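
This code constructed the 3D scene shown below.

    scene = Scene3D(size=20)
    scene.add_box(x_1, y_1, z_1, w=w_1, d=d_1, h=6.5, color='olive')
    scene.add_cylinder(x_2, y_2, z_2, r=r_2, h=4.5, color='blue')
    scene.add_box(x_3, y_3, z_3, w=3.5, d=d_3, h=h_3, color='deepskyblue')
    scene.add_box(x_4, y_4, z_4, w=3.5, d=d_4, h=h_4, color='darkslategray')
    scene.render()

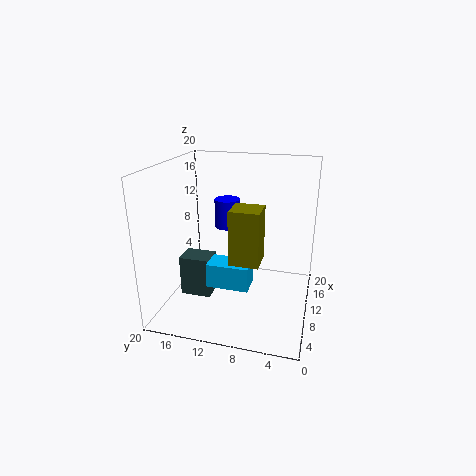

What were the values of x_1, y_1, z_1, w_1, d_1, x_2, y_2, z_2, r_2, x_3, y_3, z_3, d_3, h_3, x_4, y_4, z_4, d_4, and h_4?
x_1 = 2; y_1 = 5.5; z_1 = 10; w_1 = 3.5; d_1 = 3.5; x_2 = 16.5; y_2 = 13.5; z_2 = 9; r_2 = 2; x_3 = 7.5; y_3 = 8; z_3 = 3; d_3 = 6; h_3 = 3.5; x_4 = 8.5; y_4 = 14; z_4 = 0.5; d_4 = 4.5; h_4 = 6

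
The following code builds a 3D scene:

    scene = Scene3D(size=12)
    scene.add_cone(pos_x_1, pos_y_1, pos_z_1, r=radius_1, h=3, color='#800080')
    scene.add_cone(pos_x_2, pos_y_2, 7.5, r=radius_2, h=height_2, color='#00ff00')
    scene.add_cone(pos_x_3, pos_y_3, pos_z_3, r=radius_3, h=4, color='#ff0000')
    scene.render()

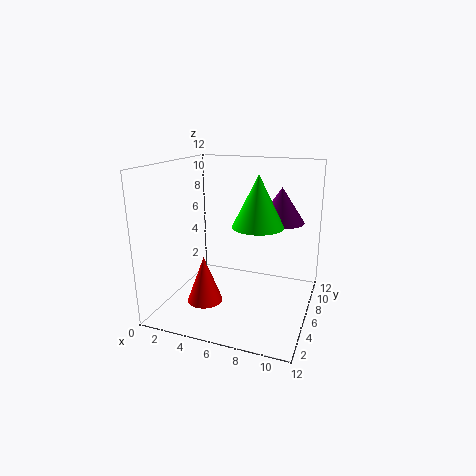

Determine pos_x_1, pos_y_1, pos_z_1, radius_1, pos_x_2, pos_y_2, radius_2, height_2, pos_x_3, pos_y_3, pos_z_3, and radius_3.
pos_x_1 = 9
pos_y_1 = 8.5
pos_z_1 = 7
radius_1 = 2
pos_x_2 = 8
pos_y_2 = 5
radius_2 = 2
height_2 = 4
pos_x_3 = 3.5
pos_y_3 = 4.5
pos_z_3 = 0.5
radius_3 = 1.5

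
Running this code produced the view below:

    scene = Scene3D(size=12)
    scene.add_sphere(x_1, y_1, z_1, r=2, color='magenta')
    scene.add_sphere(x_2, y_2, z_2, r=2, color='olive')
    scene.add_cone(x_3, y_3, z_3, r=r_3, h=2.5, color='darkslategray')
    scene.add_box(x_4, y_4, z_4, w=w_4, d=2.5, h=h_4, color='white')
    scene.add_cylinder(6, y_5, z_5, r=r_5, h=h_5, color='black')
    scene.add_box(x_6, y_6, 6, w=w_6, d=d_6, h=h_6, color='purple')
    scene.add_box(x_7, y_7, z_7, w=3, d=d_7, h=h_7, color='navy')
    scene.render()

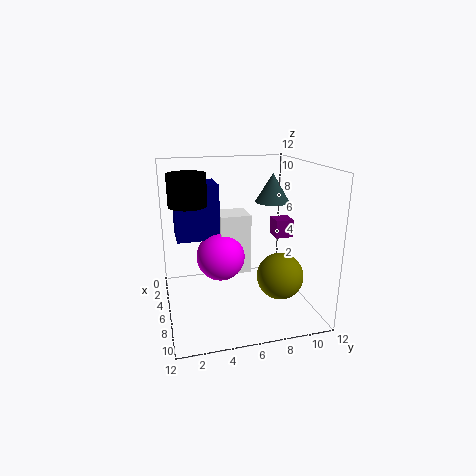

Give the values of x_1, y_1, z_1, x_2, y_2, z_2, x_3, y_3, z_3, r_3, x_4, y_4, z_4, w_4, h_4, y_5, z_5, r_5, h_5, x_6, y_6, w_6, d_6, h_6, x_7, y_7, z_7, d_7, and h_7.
x_1 = 6
y_1 = 4.5
z_1 = 4.5
x_2 = 7
y_2 = 9.5
z_2 = 2.5
x_3 = 4.5
y_3 = 9.5
z_3 = 8.5
r_3 = 1.5
x_4 = 4
y_4 = 4.5
z_4 = 3
w_4 = 2.5
h_4 = 5
y_5 = 2
z_5 = 9
r_5 = 1.5
h_5 = 2.5
x_6 = 5.5
y_6 = 9
w_6 = 1.5
d_6 = 1.5
h_6 = 1.5
x_7 = 3
y_7 = 1
z_7 = 6
d_7 = 3.5
h_7 = 4.5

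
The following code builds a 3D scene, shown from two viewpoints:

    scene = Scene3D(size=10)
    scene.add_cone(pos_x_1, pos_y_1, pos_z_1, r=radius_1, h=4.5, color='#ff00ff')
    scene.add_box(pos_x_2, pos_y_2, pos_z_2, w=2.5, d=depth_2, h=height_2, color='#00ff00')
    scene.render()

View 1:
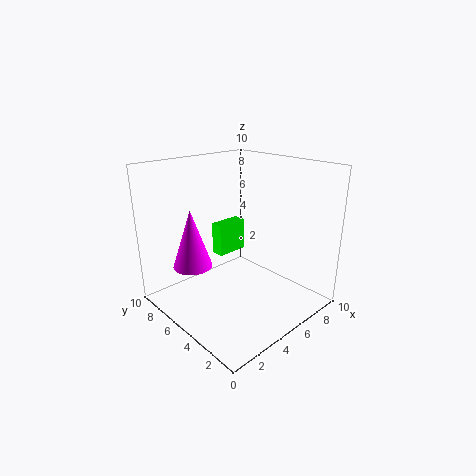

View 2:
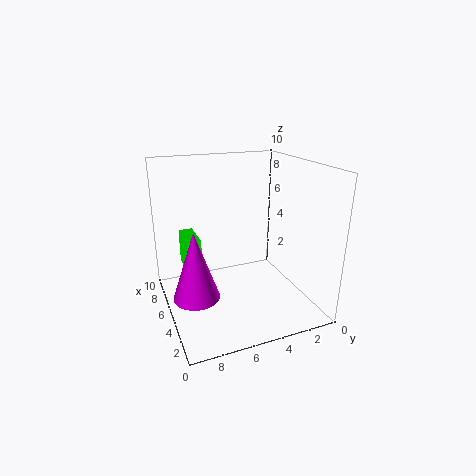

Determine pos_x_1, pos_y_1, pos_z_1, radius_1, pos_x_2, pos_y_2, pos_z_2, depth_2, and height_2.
pos_x_1 = 3.5
pos_y_1 = 8.5
pos_z_1 = 2
radius_1 = 1.5
pos_x_2 = 5.5
pos_y_2 = 7.5
pos_z_2 = 2.5
depth_2 = 1
height_2 = 2.5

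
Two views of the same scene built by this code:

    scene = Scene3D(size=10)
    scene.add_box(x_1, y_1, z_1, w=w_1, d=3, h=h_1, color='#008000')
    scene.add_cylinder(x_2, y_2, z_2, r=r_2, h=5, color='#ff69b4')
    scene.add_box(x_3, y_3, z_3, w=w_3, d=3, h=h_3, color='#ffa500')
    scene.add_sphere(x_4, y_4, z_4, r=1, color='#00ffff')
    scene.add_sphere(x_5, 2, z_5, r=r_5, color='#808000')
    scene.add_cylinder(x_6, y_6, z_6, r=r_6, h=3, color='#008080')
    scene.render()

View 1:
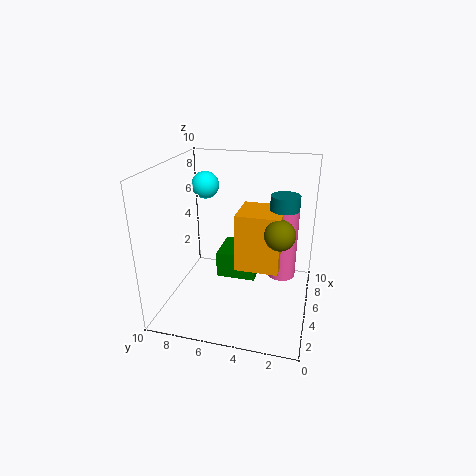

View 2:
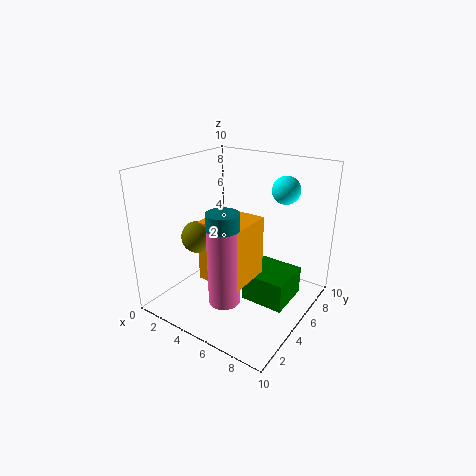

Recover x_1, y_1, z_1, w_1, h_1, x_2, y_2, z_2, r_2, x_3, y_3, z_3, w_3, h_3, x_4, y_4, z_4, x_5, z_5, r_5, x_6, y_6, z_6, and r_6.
x_1 = 6; y_1 = 4; z_1 = 1; w_1 = 3; h_1 = 2; x_2 = 6; y_2 = 2; z_2 = 2; r_2 = 1; x_3 = 4; y_3 = 2; z_3 = 3; w_3 = 3; h_3 = 4; x_4 = 7; y_4 = 8; z_4 = 8; x_5 = 4; z_5 = 6; r_5 = 1; x_6 = 6; y_6 = 2; z_6 = 5; r_6 = 1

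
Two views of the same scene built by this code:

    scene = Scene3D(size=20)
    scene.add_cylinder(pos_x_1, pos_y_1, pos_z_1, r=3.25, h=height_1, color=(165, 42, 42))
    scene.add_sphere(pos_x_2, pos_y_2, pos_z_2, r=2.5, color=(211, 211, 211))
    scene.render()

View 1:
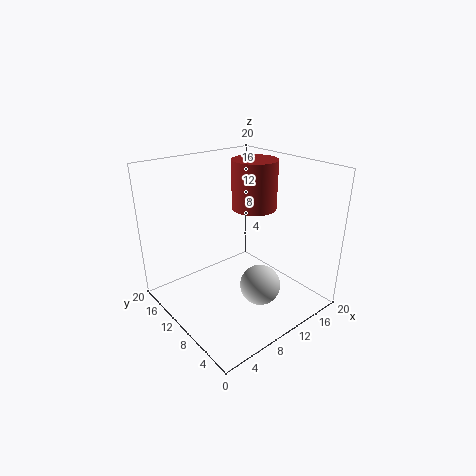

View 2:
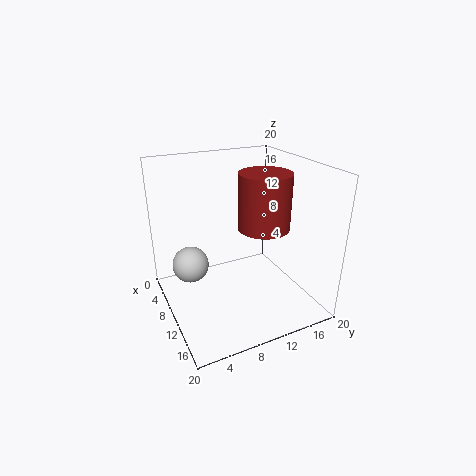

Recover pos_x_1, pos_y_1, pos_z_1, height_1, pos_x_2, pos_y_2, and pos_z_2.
pos_x_1 = 14.25; pos_y_1 = 11.5; pos_z_1 = 13; height_1 = 7; pos_x_2 = 8.25; pos_y_2 = 3.5; pos_z_2 = 6.5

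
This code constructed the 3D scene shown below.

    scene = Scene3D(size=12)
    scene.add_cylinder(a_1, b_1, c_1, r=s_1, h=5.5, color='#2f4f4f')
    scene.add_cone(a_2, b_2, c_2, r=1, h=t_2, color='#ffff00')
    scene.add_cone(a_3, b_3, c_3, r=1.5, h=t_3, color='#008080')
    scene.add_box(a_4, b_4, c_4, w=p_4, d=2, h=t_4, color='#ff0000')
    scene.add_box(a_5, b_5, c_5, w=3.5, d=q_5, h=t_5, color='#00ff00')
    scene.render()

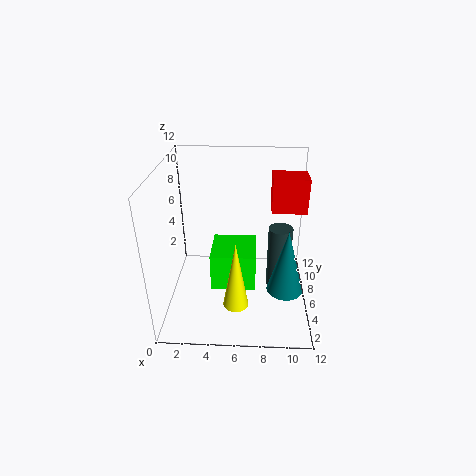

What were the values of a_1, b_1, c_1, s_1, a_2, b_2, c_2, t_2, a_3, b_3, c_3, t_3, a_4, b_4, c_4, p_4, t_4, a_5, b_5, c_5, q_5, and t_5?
a_1 = 9.5
b_1 = 6
c_1 = 1.5
s_1 = 1
a_2 = 6
b_2 = 2.5
c_2 = 2
t_2 = 5.5
a_3 = 10
b_3 = 4.5
c_3 = 2
t_3 = 5.5
a_4 = 8.5
b_4 = 3.5
c_4 = 9.5
p_4 = 2.5
t_4 = 2.5
a_5 = 4
b_5 = 3
c_5 = 3
q_5 = 3.5
t_5 = 3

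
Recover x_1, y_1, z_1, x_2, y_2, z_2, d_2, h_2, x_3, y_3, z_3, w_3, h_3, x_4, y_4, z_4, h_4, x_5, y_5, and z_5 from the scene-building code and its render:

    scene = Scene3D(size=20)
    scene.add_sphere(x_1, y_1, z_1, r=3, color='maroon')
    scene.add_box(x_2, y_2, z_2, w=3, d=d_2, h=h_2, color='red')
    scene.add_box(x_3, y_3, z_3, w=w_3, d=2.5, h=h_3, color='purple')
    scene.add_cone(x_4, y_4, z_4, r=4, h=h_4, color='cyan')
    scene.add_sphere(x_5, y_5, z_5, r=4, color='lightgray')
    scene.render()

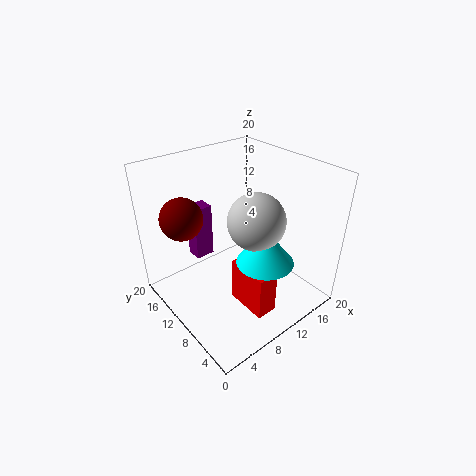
x_1 = 4.5; y_1 = 15.5; z_1 = 12.5; x_2 = 8.5; y_2 = 3.5; z_2 = 0.5; d_2 = 6; h_2 = 6.5; x_3 = 7.5; y_3 = 17; z_3 = 3.5; w_3 = 3; h_3 = 8.5; x_4 = 12; y_4 = 6.5; z_4 = 7; h_4 = 5; x_5 = 12; y_5 = 8.5; z_5 = 12.5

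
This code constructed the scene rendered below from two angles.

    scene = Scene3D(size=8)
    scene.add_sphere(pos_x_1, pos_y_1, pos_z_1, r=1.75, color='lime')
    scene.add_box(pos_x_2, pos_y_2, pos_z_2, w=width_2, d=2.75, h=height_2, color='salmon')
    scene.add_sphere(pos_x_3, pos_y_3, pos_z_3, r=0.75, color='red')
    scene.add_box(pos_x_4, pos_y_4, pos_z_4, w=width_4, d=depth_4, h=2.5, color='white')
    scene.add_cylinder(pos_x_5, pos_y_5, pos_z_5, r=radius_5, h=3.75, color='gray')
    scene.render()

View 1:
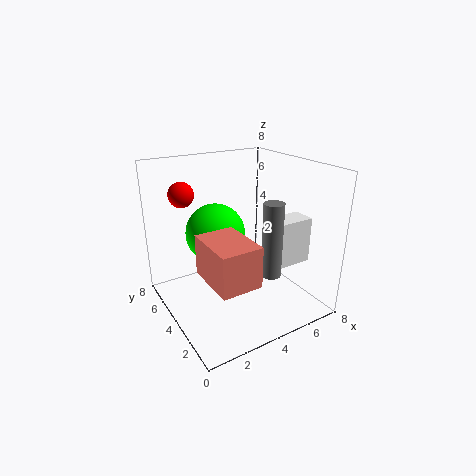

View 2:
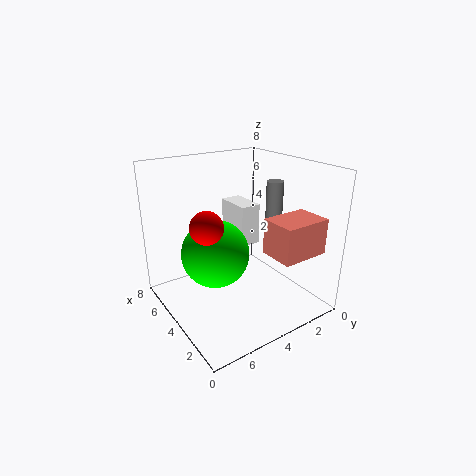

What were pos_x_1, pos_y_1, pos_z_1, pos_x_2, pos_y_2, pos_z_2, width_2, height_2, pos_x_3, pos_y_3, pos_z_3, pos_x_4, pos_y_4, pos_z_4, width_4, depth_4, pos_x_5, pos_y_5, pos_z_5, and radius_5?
pos_x_1 = 3.5
pos_y_1 = 5.75
pos_z_1 = 3.75
pos_x_2 = 1
pos_y_2 = 0.25
pos_z_2 = 3.25
width_2 = 2
height_2 = 2
pos_x_3 = 2
pos_y_3 = 7
pos_z_3 = 6
pos_x_4 = 5
pos_y_4 = 1.75
pos_z_4 = 2.75
width_4 = 2.25
depth_4 = 1.25
pos_x_5 = 4.25
pos_y_5 = 1.25
pos_z_5 = 3
radius_5 = 0.5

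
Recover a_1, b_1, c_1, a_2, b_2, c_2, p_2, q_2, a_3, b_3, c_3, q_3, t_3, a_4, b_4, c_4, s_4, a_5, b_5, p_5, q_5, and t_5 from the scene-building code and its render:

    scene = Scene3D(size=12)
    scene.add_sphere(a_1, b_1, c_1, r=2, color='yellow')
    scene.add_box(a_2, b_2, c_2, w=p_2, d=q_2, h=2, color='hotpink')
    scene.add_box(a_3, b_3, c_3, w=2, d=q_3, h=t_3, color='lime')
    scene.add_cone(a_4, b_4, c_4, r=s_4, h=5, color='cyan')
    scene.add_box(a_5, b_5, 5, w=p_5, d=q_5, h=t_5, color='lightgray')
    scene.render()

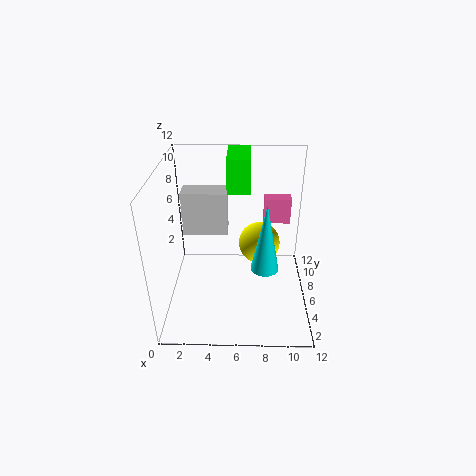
a_1 = 8
b_1 = 10
c_1 = 3
a_2 = 8
b_2 = 5
c_2 = 8
p_2 = 2
q_2 = 1
a_3 = 5
b_3 = 8
c_3 = 9
q_3 = 4
t_3 = 3
a_4 = 8
b_4 = 2
c_4 = 6
s_4 = 1
a_5 = 1
b_5 = 8
p_5 = 4
q_5 = 2
t_5 = 4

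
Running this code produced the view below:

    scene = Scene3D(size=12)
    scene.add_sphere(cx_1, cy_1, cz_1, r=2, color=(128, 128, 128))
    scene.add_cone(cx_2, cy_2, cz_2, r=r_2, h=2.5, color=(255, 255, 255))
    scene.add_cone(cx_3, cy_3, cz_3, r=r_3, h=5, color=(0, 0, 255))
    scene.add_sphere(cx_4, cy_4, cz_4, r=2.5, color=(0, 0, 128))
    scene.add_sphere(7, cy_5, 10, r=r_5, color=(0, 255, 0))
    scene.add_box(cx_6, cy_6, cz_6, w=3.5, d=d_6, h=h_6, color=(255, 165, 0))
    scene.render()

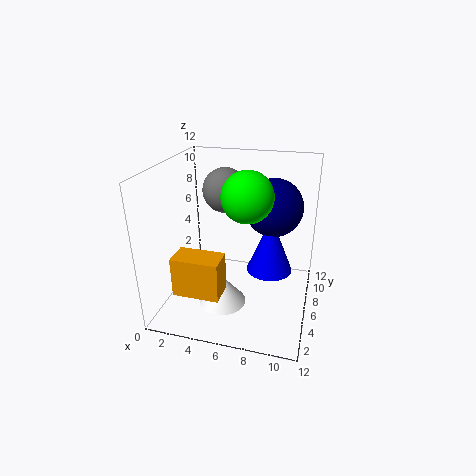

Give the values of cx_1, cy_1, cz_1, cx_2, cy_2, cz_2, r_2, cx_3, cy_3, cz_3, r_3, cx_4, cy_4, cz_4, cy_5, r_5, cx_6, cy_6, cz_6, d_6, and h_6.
cx_1 = 4, cy_1 = 9, cz_1 = 9, cx_2 = 5, cy_2 = 4.5, cz_2 = 0.5, r_2 = 2, cx_3 = 8.5, cy_3 = 7.5, cz_3 = 2.5, r_3 = 2, cx_4 = 8.5, cy_4 = 8.5, cz_4 = 8, cy_5 = 5, r_5 = 2, cx_6 = 2.5, cy_6 = 0.5, cz_6 = 3.5, d_6 = 2, h_6 = 3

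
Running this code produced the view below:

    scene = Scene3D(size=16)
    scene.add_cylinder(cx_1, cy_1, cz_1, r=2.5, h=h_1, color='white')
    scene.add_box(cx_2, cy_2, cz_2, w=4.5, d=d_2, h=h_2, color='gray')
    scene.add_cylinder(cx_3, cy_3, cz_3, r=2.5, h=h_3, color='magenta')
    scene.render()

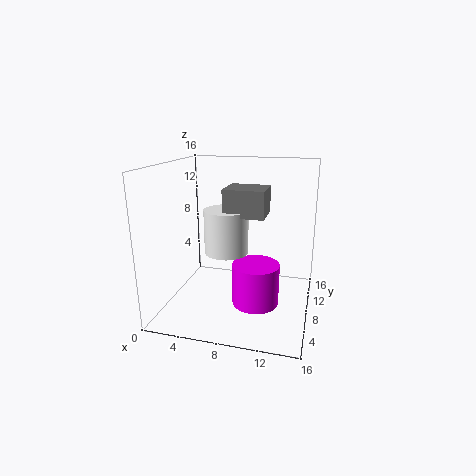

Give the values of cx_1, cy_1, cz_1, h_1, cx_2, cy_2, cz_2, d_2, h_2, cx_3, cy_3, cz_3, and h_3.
cx_1 = 6.5, cy_1 = 8.5, cz_1 = 6, h_1 = 5, cx_2 = 6.5, cy_2 = 7, cz_2 = 10.5, d_2 = 4, h_2 = 3, cx_3 = 10.5, cy_3 = 6, cz_3 = 1.5, h_3 = 4.5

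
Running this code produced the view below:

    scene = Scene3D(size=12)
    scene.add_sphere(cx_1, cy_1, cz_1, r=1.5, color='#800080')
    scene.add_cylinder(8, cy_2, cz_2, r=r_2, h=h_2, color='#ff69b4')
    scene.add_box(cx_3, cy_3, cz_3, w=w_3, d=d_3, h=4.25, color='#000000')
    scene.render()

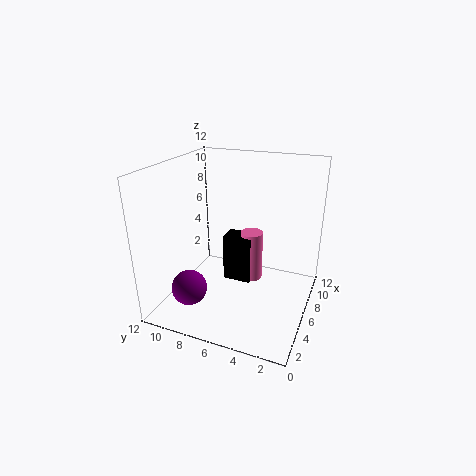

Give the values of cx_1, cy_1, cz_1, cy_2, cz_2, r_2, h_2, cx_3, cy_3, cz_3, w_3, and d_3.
cx_1 = 3.5; cy_1 = 9.5; cz_1 = 1.75; cy_2 = 5.5; cz_2 = 1.25; r_2 = 1; h_2 = 4.5; cx_3 = 6.75; cy_3 = 5.25; cz_3 = 1.25; w_3 = 1.75; d_3 = 2.5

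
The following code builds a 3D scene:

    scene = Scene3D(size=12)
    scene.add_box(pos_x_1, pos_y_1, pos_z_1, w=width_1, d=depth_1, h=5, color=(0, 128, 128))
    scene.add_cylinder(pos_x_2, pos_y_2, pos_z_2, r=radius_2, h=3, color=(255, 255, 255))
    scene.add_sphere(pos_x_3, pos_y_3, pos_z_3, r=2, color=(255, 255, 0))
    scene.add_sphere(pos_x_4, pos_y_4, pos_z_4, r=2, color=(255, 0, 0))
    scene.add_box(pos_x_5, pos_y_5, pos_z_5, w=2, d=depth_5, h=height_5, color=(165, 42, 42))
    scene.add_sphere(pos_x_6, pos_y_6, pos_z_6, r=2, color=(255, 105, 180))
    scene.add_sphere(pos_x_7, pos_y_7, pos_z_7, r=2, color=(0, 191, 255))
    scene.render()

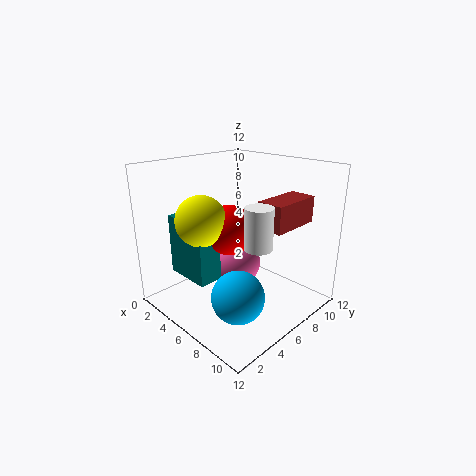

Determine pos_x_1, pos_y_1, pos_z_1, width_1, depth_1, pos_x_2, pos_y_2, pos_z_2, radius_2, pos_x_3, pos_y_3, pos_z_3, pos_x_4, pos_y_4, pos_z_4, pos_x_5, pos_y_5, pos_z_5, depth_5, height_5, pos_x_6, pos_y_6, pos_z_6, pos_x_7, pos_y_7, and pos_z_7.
pos_x_1 = 2
pos_y_1 = 2
pos_z_1 = 3
width_1 = 4
depth_1 = 2
pos_x_2 = 10
pos_y_2 = 4
pos_z_2 = 7
radius_2 = 1
pos_x_3 = 5
pos_y_3 = 3
pos_z_3 = 8
pos_x_4 = 6
pos_y_4 = 5
pos_z_4 = 7
pos_x_5 = 9
pos_y_5 = 5
pos_z_5 = 8
depth_5 = 4
height_5 = 2
pos_x_6 = 5
pos_y_6 = 7
pos_z_6 = 3
pos_x_7 = 9
pos_y_7 = 3
pos_z_7 = 3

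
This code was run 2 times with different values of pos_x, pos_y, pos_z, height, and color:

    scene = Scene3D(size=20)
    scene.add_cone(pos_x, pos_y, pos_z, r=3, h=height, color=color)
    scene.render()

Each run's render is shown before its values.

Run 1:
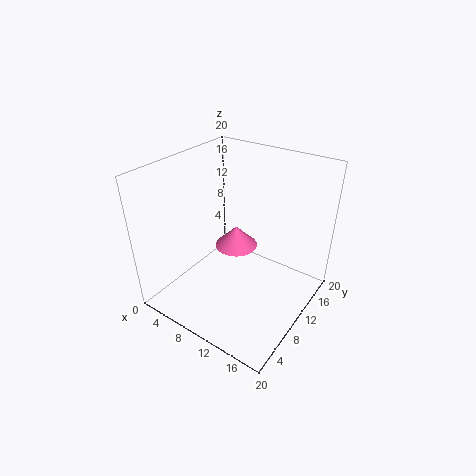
pos_x = 9, pos_y = 11, pos_z = 8, height = 3, color = 'hotpink'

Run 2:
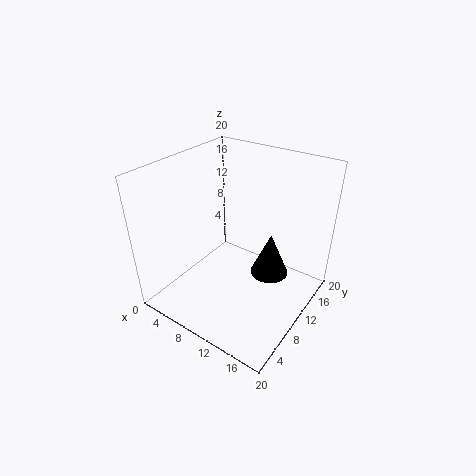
pos_x = 12, pos_y = 16, pos_z = 1, height = 7, color = 'black'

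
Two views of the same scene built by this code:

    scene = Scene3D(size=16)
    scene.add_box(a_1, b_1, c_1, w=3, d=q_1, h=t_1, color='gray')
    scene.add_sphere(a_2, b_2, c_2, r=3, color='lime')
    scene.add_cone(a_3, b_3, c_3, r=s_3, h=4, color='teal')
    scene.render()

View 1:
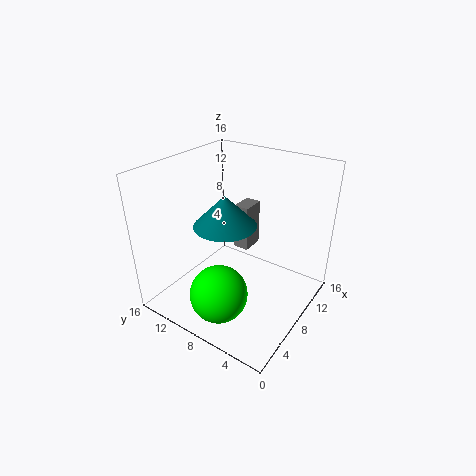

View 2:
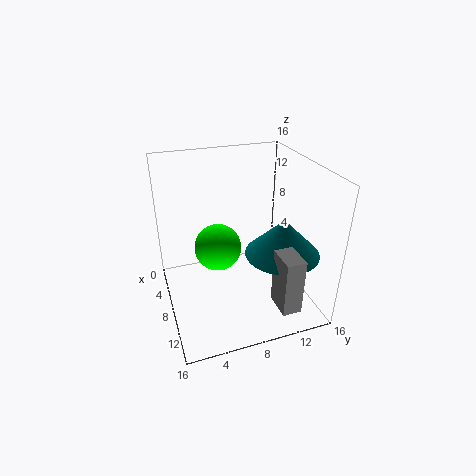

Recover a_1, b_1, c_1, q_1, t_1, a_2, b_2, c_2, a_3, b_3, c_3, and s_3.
a_1 = 13, b_1 = 10, c_1 = 3, q_1 = 2, t_1 = 6, a_2 = 3, b_2 = 7, c_2 = 4, a_3 = 11, b_3 = 12, c_3 = 7, s_3 = 4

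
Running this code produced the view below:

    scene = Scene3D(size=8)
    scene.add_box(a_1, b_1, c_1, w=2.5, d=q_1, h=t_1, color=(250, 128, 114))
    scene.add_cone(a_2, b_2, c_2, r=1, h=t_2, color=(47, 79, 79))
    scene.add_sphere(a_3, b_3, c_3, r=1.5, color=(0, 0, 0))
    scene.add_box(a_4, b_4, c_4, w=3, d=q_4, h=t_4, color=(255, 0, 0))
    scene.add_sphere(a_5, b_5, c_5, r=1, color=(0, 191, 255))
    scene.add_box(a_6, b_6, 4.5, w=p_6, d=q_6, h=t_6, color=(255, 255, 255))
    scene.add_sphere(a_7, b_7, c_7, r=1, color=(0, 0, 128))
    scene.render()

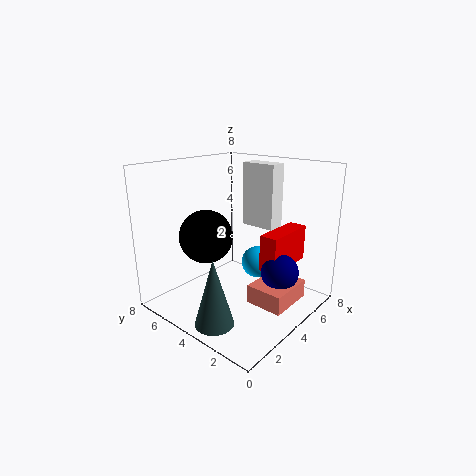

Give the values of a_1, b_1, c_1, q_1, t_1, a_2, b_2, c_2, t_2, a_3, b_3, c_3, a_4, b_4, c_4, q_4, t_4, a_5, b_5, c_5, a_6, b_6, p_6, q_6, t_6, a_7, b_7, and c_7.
a_1 = 3
b_1 = 0.5
c_1 = 1
q_1 = 2
t_1 = 1
a_2 = 1
b_2 = 3
c_2 = 0.5
t_2 = 3.5
a_3 = 3
b_3 = 5.5
c_3 = 4
a_4 = 4
b_4 = 1.5
c_4 = 2.5
q_4 = 1
t_4 = 2
a_5 = 6.5
b_5 = 4.5
c_5 = 1.5
a_6 = 5
b_6 = 2.5
p_6 = 1
q_6 = 2
t_6 = 3.5
a_7 = 4.5
b_7 = 1.5
c_7 = 2.5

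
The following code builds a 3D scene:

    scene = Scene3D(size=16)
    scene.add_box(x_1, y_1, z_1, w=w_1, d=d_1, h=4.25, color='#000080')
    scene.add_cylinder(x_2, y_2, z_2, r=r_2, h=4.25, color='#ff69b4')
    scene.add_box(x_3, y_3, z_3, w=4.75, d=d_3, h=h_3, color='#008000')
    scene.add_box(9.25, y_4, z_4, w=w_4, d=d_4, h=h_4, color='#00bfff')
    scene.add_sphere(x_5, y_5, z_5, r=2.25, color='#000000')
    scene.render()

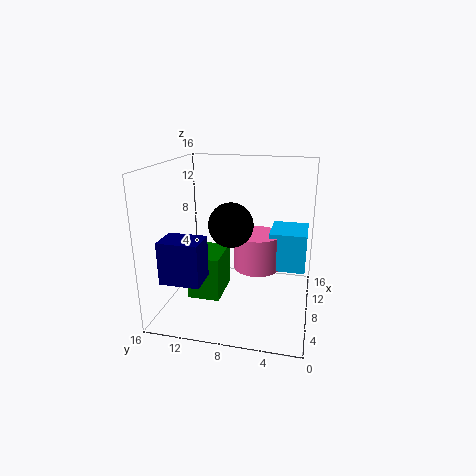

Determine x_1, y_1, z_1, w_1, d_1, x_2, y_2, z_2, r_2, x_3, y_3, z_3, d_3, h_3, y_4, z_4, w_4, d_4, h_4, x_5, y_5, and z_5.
x_1 = 0.5
y_1 = 10
z_1 = 5.5
w_1 = 3
d_1 = 4
x_2 = 10.5
y_2 = 6.25
z_2 = 3.5
r_2 = 2.75
x_3 = 4.25
y_3 = 9.25
z_3 = 2
d_3 = 3.5
h_3 = 4.75
y_4 = 0.5
z_4 = 3.75
w_4 = 5
d_4 = 4.25
h_4 = 4.5
x_5 = 5
y_5 = 8
z_5 = 10.5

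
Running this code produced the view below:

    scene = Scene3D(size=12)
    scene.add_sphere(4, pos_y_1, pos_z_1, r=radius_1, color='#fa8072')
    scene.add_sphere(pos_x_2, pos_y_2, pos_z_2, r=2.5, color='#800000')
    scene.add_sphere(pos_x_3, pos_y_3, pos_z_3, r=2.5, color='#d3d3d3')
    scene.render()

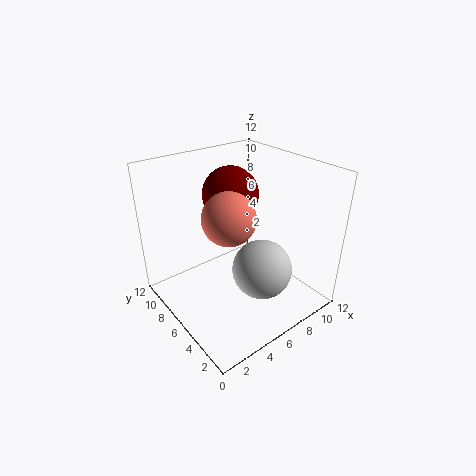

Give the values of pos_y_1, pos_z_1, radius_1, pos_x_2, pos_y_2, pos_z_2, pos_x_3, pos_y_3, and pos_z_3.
pos_y_1 = 4.5
pos_z_1 = 9
radius_1 = 2
pos_x_2 = 7.5
pos_y_2 = 9
pos_z_2 = 8.5
pos_x_3 = 7
pos_y_3 = 4
pos_z_3 = 3.5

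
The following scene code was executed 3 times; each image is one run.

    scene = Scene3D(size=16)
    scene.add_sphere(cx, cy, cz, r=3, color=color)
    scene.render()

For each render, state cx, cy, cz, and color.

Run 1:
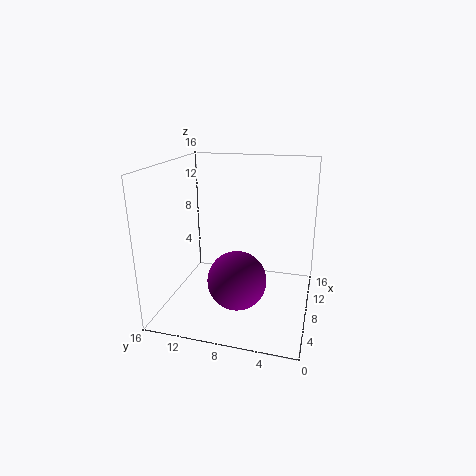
cx = 4
cy = 7
cz = 5
color = 'purple'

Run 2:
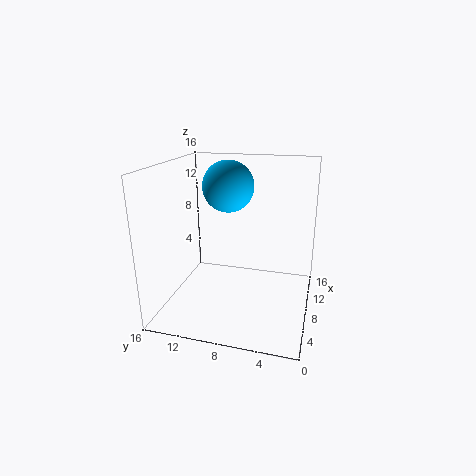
cx = 11
cy = 10
cz = 13
color = 'deepskyblue'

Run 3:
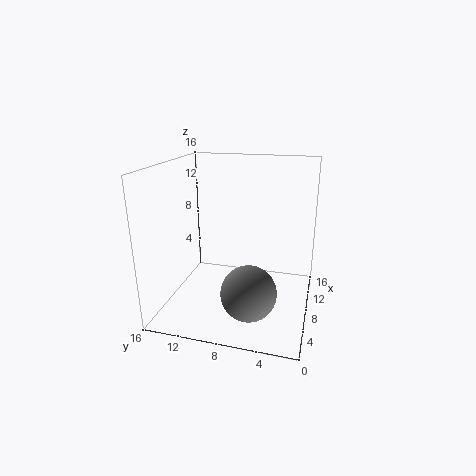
cx = 5
cy = 6
cz = 3
color = 'gray'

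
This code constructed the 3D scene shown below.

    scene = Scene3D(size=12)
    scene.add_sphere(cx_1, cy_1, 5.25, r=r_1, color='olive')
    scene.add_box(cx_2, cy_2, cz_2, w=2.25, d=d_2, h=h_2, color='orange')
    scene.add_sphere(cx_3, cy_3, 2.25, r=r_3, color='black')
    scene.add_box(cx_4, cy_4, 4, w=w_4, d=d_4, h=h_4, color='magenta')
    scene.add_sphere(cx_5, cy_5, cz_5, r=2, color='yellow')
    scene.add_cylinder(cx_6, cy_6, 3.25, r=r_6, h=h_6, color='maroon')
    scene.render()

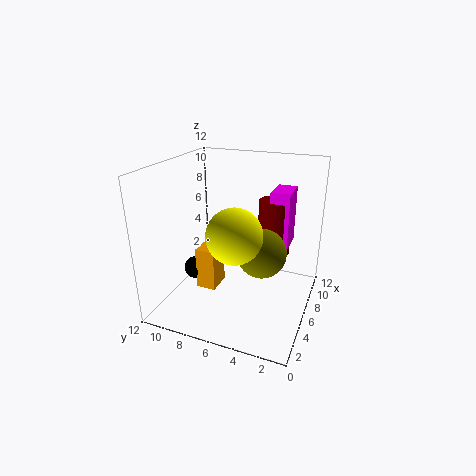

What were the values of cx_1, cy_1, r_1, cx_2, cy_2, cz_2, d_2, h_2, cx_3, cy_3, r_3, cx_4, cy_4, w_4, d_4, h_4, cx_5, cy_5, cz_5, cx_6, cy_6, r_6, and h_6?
cx_1 = 5.5
cy_1 = 3.75
r_1 = 2
cx_2 = 5.25
cy_2 = 8
cz_2 = 0.75
d_2 = 1.75
h_2 = 3.75
cx_3 = 6
cy_3 = 10.25
r_3 = 1
cx_4 = 9
cy_4 = 2.5
w_4 = 2.75
d_4 = 1.75
h_4 = 5.25
cx_5 = 2.25
cy_5 = 4.75
cz_5 = 8
cx_6 = 10
cy_6 = 4
r_6 = 1.5
h_6 = 5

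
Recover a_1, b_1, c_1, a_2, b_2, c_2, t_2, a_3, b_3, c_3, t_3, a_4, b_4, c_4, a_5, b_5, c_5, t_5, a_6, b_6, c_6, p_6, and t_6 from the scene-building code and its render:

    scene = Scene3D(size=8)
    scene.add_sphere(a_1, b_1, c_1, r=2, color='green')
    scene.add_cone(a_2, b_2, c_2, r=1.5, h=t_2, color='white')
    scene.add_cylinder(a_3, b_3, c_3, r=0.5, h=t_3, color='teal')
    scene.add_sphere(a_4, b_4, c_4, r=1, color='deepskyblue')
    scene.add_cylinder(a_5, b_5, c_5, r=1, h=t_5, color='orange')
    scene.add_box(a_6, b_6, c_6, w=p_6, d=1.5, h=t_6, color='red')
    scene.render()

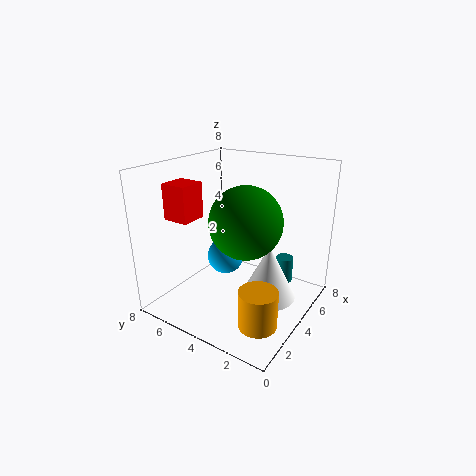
a_1 = 4, b_1 = 3.5, c_1 = 5, a_2 = 4, b_2 = 2, c_2 = 1, t_2 = 3, a_3 = 6, b_3 = 2, c_3 = 1, t_3 = 1.5, a_4 = 3.5, b_4 = 4.5, c_4 = 3, a_5 = 2, b_5 = 1.5, c_5 = 0.5, t_5 = 2, a_6 = 2, b_6 = 6, c_6 = 5, p_6 = 1.5, t_6 = 2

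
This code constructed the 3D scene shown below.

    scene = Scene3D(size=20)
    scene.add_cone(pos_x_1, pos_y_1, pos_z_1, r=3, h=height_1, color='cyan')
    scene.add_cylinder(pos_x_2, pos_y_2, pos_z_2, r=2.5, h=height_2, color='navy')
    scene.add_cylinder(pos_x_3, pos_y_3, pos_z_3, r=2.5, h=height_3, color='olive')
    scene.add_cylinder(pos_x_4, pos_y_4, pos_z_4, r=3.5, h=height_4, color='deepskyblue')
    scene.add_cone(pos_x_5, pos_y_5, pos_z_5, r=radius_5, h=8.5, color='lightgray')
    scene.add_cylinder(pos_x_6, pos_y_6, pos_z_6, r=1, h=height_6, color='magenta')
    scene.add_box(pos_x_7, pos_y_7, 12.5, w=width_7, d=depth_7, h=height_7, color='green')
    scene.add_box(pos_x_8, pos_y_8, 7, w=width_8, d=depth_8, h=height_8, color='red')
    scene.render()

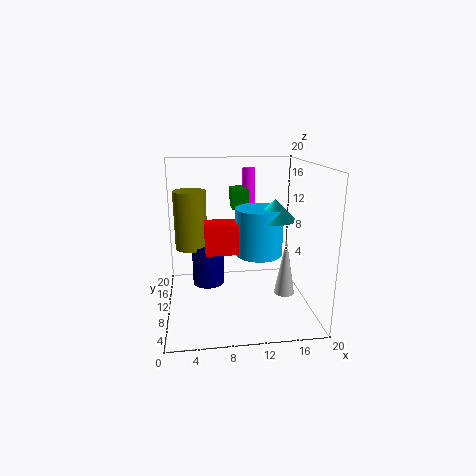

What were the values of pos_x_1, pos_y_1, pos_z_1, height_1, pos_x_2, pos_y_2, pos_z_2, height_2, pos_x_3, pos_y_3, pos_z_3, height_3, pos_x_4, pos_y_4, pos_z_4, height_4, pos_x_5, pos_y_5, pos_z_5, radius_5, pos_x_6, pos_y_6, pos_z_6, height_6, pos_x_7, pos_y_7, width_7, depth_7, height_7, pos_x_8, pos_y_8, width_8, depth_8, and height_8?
pos_x_1 = 15.5, pos_y_1 = 11.5, pos_z_1 = 12, height_1 = 3, pos_x_2 = 6, pos_y_2 = 16, pos_z_2 = 0.5, height_2 = 6.5, pos_x_3 = 3.5, pos_y_3 = 16.5, pos_z_3 = 6.5, height_3 = 9, pos_x_4 = 13.5, pos_y_4 = 12.5, pos_z_4 = 6.5, height_4 = 7, pos_x_5 = 17, pos_y_5 = 10, pos_z_5 = 1, radius_5 = 1.5, pos_x_6 = 13, pos_y_6 = 19, pos_z_6 = 12, height_6 = 6.5, pos_x_7 = 10, pos_y_7 = 16, width_7 = 2.5, depth_7 = 4, height_7 = 3, pos_x_8 = 5.5, pos_y_8 = 11, width_8 = 5, depth_8 = 3.5, height_8 = 4.5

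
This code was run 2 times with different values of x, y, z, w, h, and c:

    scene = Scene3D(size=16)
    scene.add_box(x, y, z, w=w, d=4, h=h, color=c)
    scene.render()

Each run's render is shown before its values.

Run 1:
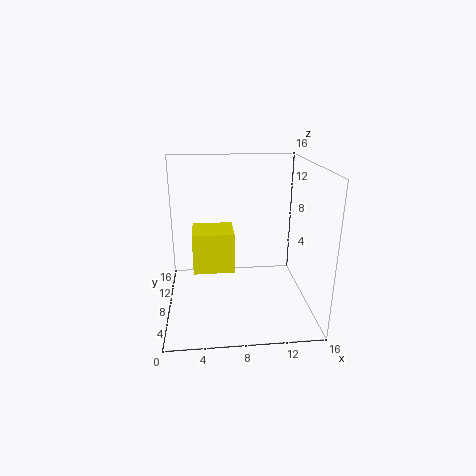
x = 3
y = 6.5
z = 4.5
w = 4.5
h = 4.5
c = 'yellow'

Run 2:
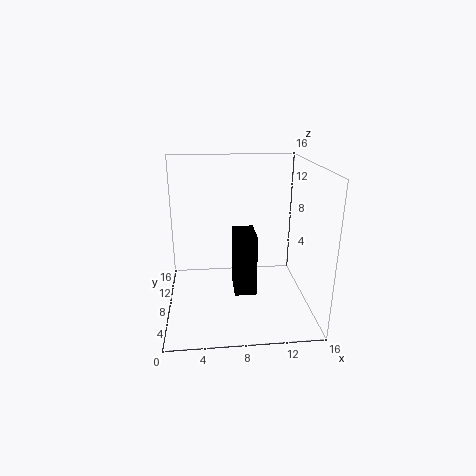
x = 7.5
y = 6.5
z = 1.5
w = 2.5
h = 7
c = 'black'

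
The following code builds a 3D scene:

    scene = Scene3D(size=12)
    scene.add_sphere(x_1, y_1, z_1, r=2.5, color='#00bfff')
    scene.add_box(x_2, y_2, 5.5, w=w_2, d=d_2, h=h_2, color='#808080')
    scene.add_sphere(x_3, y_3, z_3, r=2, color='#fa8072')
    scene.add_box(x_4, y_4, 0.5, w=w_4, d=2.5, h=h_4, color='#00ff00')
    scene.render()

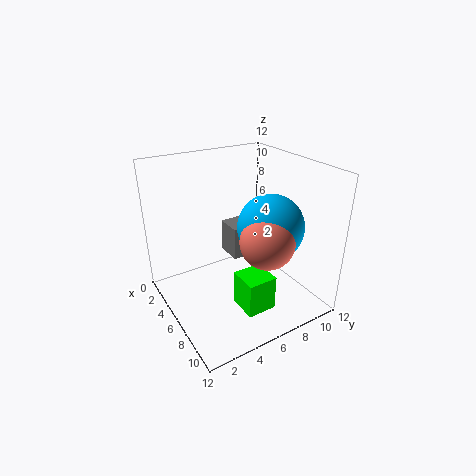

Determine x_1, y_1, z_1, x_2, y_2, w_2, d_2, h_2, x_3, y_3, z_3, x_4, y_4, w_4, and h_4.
x_1 = 9, y_1 = 7, z_1 = 8, x_2 = 6, y_2 = 4.5, w_2 = 2, d_2 = 3, h_2 = 2.5, x_3 = 10, y_3 = 6, z_3 = 7.5, x_4 = 7, y_4 = 5, w_4 = 2.5, h_4 = 3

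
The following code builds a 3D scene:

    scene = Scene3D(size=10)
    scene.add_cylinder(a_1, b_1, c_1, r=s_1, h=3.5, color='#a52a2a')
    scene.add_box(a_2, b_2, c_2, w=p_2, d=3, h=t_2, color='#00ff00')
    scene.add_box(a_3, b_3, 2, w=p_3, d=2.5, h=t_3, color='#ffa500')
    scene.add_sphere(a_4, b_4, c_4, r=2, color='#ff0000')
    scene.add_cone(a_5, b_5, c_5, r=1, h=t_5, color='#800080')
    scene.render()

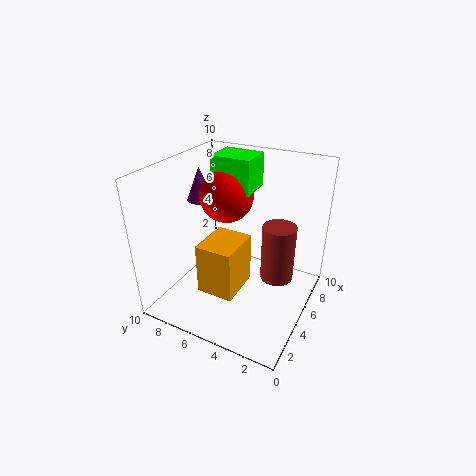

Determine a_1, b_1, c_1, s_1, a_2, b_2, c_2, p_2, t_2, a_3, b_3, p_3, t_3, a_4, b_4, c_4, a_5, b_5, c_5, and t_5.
a_1 = 3.5; b_1 = 1.5; c_1 = 4; s_1 = 1; a_2 = 6.5; b_2 = 5; c_2 = 7.5; p_2 = 2.5; t_2 = 2.5; a_3 = 2; b_3 = 4; p_3 = 3; t_3 = 3.5; a_4 = 7; b_4 = 7; c_4 = 7; a_5 = 6.5; b_5 = 9; c_5 = 6.5; t_5 = 2.5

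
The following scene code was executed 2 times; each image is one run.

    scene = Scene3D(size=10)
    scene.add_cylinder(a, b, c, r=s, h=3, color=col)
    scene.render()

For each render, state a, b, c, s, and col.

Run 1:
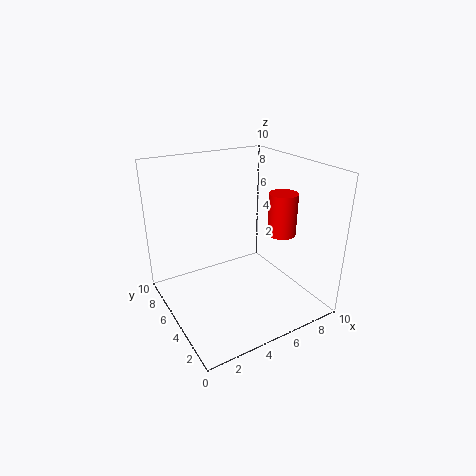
a = 8
b = 4
c = 5
s = 1
col = 'red'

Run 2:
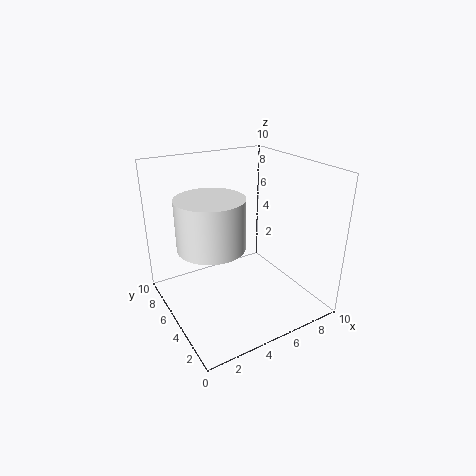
a = 2
b = 3
c = 6
s = 2
col = 'white'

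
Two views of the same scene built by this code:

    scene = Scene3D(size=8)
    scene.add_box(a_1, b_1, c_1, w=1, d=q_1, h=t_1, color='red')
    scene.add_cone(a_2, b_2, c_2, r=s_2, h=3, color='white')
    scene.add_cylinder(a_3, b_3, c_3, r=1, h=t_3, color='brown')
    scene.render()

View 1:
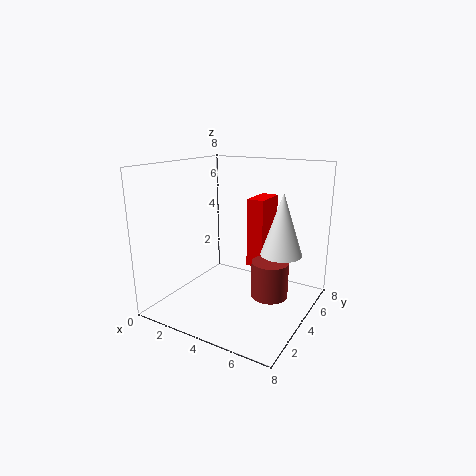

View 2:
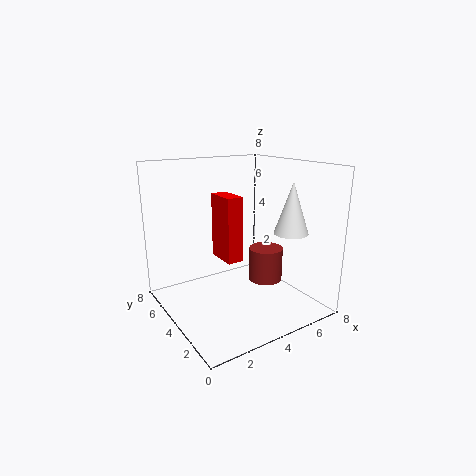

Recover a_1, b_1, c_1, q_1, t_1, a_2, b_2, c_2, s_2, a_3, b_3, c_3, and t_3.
a_1 = 4; b_1 = 5; c_1 = 2; q_1 = 2; t_1 = 4; a_2 = 7; b_2 = 3; c_2 = 4; s_2 = 1; a_3 = 6; b_3 = 4; c_3 = 1; t_3 = 2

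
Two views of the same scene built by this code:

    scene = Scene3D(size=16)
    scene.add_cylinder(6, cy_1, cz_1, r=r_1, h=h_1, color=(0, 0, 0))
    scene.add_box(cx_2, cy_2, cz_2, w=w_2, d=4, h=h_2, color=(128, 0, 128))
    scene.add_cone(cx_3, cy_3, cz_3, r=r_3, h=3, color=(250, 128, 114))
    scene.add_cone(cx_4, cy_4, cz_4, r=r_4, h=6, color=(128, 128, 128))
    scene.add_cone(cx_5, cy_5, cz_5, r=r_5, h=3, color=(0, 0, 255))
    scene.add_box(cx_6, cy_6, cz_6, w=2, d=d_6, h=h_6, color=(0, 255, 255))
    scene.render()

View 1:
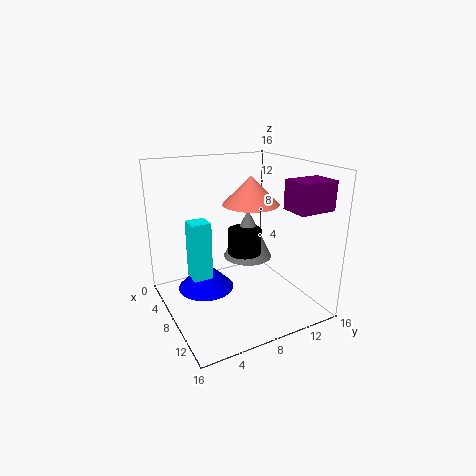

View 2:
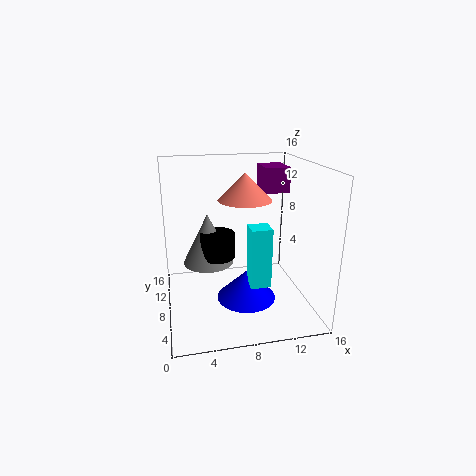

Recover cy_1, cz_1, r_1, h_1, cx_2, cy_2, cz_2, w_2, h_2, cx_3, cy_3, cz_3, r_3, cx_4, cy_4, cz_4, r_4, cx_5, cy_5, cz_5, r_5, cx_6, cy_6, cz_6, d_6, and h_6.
cy_1 = 10
cz_1 = 5
r_1 = 2
h_1 = 3
cx_2 = 12
cy_2 = 11
cz_2 = 12
w_2 = 3
h_2 = 3
cx_3 = 9
cy_3 = 9
cz_3 = 12
r_3 = 3
cx_4 = 5
cy_4 = 11
cz_4 = 4
r_4 = 3
cx_5 = 8
cy_5 = 4
cz_5 = 3
r_5 = 3
cx_6 = 8
cy_6 = 2
cz_6 = 5
d_6 = 2
h_6 = 6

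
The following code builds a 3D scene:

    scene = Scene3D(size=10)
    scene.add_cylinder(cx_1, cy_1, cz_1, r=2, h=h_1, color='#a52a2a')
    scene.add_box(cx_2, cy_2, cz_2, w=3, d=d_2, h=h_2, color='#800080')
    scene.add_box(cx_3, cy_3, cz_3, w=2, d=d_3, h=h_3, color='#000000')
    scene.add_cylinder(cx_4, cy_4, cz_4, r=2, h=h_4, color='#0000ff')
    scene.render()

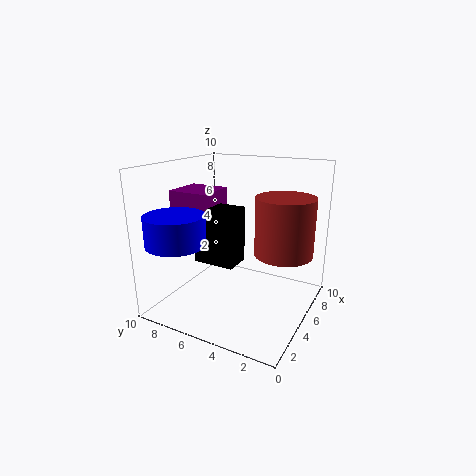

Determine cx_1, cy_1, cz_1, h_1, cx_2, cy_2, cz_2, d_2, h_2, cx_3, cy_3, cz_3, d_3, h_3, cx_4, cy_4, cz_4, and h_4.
cx_1 = 6
cy_1 = 2
cz_1 = 4
h_1 = 4
cx_2 = 4
cy_2 = 7
cz_2 = 4
d_2 = 3
h_2 = 4
cx_3 = 4
cy_3 = 5
cz_3 = 3
d_3 = 3
h_3 = 4
cx_4 = 2
cy_4 = 8
cz_4 = 5
h_4 = 2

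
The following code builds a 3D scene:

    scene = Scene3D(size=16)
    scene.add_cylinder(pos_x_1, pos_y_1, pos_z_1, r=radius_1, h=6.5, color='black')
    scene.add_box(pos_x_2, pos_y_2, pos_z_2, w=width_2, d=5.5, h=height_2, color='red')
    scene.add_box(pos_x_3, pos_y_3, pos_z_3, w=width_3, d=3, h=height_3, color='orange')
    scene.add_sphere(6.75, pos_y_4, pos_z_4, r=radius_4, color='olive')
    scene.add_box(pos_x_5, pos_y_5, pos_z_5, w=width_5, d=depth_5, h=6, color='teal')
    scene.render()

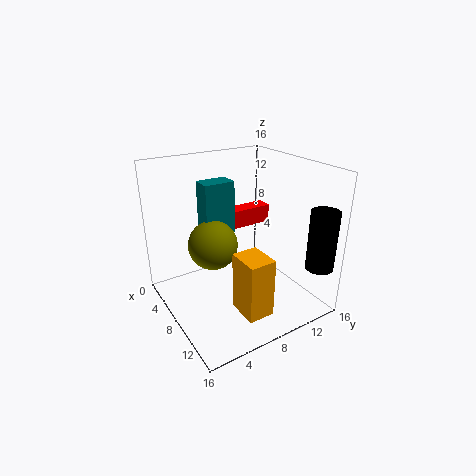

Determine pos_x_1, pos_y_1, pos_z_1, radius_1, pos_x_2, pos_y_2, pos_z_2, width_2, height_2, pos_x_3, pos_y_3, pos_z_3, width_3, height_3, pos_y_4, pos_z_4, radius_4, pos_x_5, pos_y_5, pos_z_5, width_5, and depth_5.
pos_x_1 = 14.5
pos_y_1 = 14.25
pos_z_1 = 5.5
radius_1 = 1.5
pos_x_2 = 2
pos_y_2 = 9.75
pos_z_2 = 7
width_2 = 2
height_2 = 2.25
pos_x_3 = 9.25
pos_y_3 = 6.5
pos_z_3 = 0.25
width_3 = 3.75
height_3 = 6.75
pos_y_4 = 5.5
pos_z_4 = 7.25
radius_4 = 2.75
pos_x_5 = 4.25
pos_y_5 = 5
pos_z_5 = 8
width_5 = 2.25
depth_5 = 3.5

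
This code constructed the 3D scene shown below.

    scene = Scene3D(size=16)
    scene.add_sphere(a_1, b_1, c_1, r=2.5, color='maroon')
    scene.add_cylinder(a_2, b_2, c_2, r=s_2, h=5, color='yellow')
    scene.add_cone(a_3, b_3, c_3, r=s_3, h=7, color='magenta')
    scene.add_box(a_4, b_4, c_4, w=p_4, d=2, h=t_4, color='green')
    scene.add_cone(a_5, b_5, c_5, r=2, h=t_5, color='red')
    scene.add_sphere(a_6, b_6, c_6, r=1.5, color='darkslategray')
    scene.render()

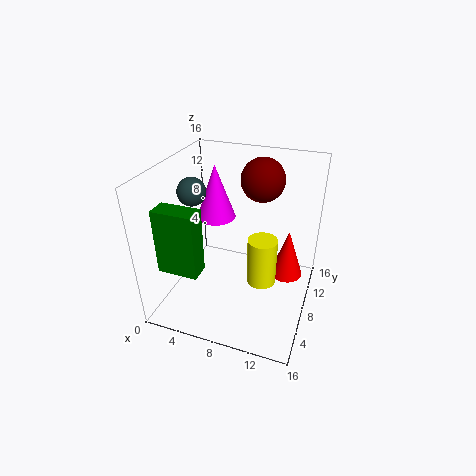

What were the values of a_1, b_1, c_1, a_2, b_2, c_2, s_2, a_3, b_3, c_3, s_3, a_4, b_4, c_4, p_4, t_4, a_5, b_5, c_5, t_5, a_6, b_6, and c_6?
a_1 = 9.5; b_1 = 12; c_1 = 13.5; a_2 = 11.5; b_2 = 5.5; c_2 = 5; s_2 = 1.5; a_3 = 3; b_3 = 13.5; c_3 = 7; s_3 = 2.5; a_4 = 2.5; b_4 = 0.5; c_4 = 7.5; p_4 = 4; t_4 = 6.5; a_5 = 13; b_5 = 12; c_5 = 1.5; t_5 = 6; a_6 = 3.5; b_6 = 6.5; c_6 = 13.5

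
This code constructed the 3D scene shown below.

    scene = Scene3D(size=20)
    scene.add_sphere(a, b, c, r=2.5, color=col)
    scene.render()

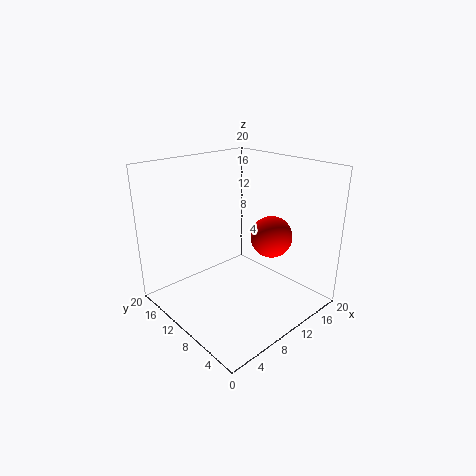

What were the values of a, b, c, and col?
a = 9.5; b = 3.5; c = 12.5; col = 'red'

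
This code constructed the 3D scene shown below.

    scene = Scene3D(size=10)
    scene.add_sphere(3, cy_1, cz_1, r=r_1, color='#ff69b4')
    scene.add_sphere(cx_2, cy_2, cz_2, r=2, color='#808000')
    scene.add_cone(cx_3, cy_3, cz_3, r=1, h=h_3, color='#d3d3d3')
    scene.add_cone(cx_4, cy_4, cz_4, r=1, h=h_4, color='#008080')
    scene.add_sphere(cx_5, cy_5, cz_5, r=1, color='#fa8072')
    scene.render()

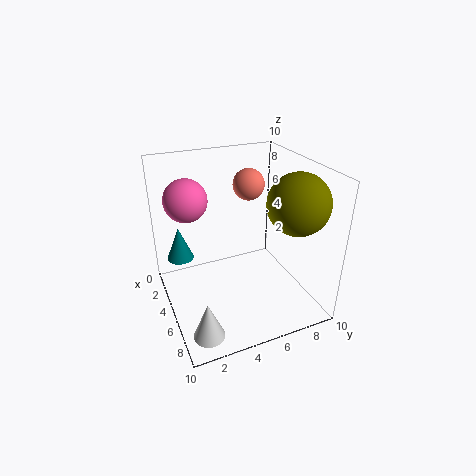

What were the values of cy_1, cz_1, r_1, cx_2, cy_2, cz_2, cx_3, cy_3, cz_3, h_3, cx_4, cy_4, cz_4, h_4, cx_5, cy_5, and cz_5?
cy_1 = 2
cz_1 = 7.5
r_1 = 1.5
cx_2 = 7.5
cy_2 = 8
cz_2 = 8
cx_3 = 8.5
cy_3 = 1.5
cz_3 = 0.5
h_3 = 2.5
cx_4 = 2
cy_4 = 1.5
cz_4 = 2.5
h_4 = 2.5
cx_5 = 5.5
cy_5 = 5.5
cz_5 = 9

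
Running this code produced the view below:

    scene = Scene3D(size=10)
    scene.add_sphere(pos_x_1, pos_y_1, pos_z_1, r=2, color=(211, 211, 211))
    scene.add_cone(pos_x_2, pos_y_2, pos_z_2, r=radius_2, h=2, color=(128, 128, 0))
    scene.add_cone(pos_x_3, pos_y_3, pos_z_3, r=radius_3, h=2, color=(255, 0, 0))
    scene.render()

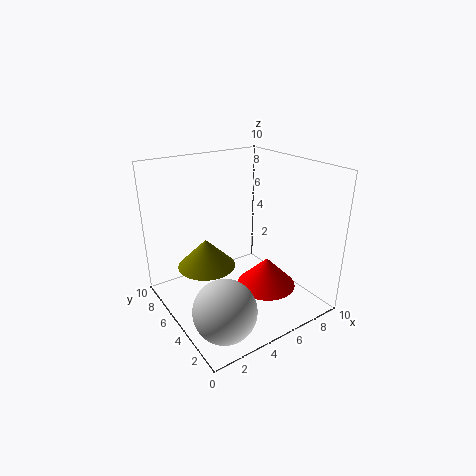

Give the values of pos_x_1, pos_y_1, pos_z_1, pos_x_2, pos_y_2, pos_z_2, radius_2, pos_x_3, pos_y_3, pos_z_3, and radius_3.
pos_x_1 = 2; pos_y_1 = 2; pos_z_1 = 2; pos_x_2 = 3; pos_y_2 = 6; pos_z_2 = 3; radius_2 = 2; pos_x_3 = 6; pos_y_3 = 3; pos_z_3 = 2; radius_3 = 2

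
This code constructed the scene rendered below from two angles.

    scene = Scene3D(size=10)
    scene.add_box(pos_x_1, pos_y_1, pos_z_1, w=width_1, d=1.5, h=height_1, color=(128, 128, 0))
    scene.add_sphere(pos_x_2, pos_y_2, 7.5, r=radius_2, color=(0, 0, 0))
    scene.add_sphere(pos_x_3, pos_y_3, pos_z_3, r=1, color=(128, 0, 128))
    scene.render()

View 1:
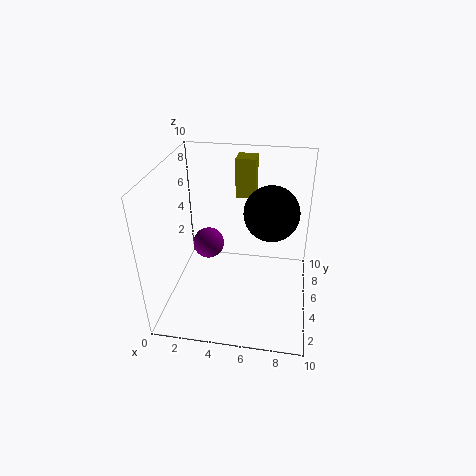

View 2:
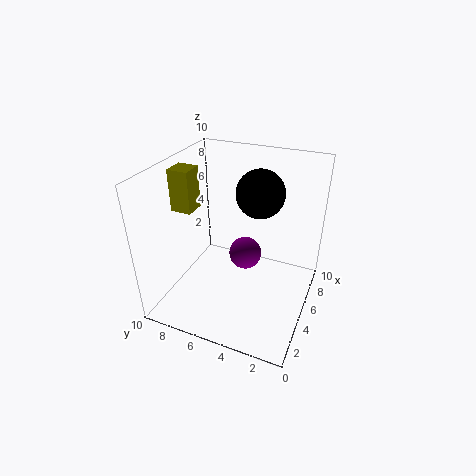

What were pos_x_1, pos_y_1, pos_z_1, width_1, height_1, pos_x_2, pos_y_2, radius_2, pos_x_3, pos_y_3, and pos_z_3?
pos_x_1 = 4.25; pos_y_1 = 8.25; pos_z_1 = 6.5; width_1 = 1.5; height_1 = 3; pos_x_2 = 7.25; pos_y_2 = 4.25; radius_2 = 1.75; pos_x_3 = 3.25; pos_y_3 = 3.75; pos_z_3 = 5.25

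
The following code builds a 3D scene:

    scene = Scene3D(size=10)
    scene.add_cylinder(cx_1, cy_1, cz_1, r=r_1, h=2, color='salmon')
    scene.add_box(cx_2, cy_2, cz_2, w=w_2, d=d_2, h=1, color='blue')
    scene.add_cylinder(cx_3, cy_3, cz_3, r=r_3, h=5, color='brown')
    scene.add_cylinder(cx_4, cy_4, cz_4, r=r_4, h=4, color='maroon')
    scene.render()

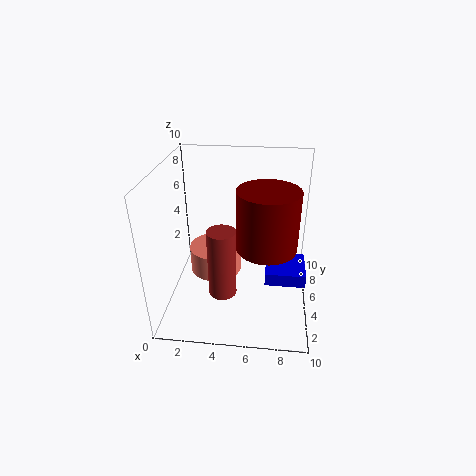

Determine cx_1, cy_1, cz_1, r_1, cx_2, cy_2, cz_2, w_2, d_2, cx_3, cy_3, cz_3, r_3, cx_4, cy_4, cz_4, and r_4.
cx_1 = 3, cy_1 = 7, cz_1 = 1, r_1 = 2, cx_2 = 7, cy_2 = 5, cz_2 = 1, w_2 = 3, d_2 = 3, cx_3 = 4, cy_3 = 4, cz_3 = 1, r_3 = 1, cx_4 = 7, cy_4 = 4, cz_4 = 5, r_4 = 2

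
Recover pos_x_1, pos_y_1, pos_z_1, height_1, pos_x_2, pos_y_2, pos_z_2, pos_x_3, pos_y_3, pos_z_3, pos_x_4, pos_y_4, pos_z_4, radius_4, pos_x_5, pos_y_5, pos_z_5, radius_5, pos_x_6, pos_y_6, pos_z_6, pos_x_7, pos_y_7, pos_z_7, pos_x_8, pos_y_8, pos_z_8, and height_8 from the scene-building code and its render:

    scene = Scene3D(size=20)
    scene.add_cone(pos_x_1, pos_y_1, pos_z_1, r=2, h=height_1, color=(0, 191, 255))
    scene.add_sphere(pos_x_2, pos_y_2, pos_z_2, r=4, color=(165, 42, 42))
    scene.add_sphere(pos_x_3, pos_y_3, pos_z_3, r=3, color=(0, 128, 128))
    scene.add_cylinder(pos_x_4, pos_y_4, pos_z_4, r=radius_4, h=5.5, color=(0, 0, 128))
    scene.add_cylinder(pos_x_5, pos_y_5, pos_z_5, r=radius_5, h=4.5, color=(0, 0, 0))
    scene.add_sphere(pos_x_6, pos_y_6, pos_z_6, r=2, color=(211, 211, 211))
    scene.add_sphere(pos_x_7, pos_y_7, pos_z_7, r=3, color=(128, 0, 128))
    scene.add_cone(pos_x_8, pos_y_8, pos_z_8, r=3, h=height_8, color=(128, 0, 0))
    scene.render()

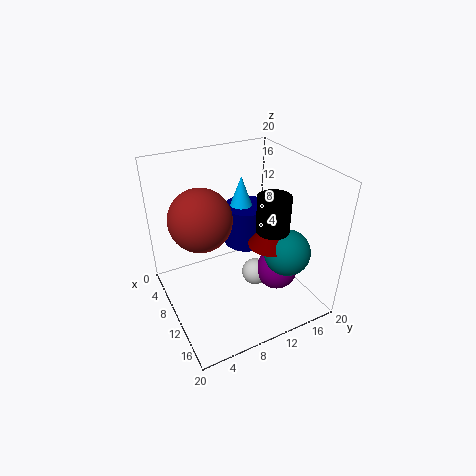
pos_x_1 = 9; pos_y_1 = 11; pos_z_1 = 13; height_1 = 5.5; pos_x_2 = 10.5; pos_y_2 = 4.5; pos_z_2 = 14.5; pos_x_3 = 16; pos_y_3 = 14; pos_z_3 = 10; pos_x_4 = 9.5; pos_y_4 = 11.5; pos_z_4 = 9; radius_4 = 3; pos_x_5 = 16; pos_y_5 = 11.5; pos_z_5 = 14; radius_5 = 2; pos_x_6 = 10; pos_y_6 = 13; pos_z_6 = 3; pos_x_7 = 12; pos_y_7 = 15.5; pos_z_7 = 4; pos_x_8 = 14.5; pos_y_8 = 12.5; pos_z_8 = 11; height_8 = 3.5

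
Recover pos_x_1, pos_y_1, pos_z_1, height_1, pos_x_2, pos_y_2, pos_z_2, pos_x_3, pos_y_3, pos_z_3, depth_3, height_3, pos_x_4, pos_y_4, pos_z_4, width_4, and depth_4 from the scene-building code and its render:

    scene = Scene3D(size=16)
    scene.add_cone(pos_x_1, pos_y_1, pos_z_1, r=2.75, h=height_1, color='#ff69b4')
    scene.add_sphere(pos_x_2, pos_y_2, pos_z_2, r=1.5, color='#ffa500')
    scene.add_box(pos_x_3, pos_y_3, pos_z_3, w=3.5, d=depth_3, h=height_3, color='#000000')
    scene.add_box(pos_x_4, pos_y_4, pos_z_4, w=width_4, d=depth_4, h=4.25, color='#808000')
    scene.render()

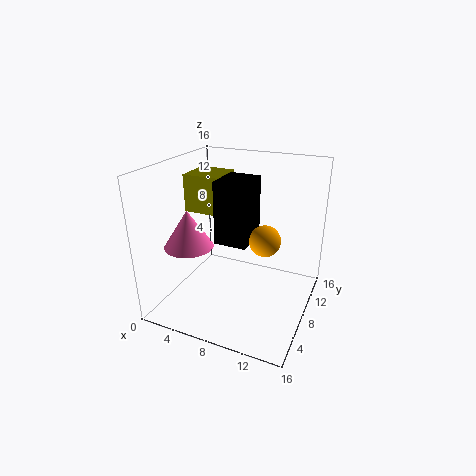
pos_x_1 = 3
pos_y_1 = 5.75
pos_z_1 = 7
height_1 = 4.25
pos_x_2 = 12.25
pos_y_2 = 4.75
pos_z_2 = 10
pos_x_3 = 6.25
pos_y_3 = 5.75
pos_z_3 = 8
depth_3 = 4.25
height_3 = 6.75
pos_x_4 = 1.5
pos_y_4 = 7.75
pos_z_4 = 10.25
width_4 = 4.25
depth_4 = 4.25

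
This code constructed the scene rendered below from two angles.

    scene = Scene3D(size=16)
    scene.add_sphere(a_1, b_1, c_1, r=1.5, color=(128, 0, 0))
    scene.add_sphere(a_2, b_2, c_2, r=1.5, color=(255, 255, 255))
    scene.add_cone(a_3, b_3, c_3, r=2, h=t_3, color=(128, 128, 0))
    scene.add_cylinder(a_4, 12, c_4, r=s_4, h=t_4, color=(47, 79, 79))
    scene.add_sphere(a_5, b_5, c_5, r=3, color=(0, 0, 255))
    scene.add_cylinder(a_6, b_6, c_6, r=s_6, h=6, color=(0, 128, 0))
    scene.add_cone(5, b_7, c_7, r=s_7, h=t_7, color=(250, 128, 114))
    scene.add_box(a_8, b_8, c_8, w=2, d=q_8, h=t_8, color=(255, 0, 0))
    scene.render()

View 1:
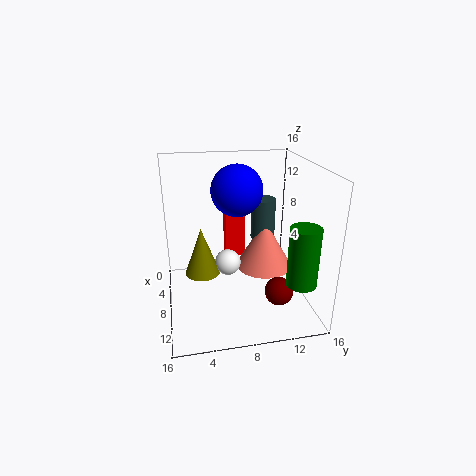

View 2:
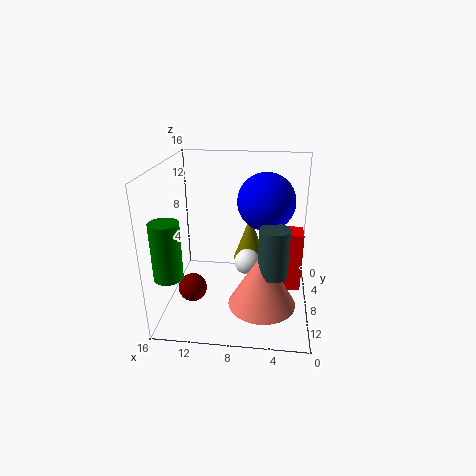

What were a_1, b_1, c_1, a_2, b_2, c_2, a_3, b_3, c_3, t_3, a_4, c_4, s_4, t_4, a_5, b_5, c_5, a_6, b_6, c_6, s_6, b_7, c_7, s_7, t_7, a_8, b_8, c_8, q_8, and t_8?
a_1 = 12.5; b_1 = 11.5; c_1 = 3.5; a_2 = 7; b_2 = 7; c_2 = 4.5; a_3 = 7; b_3 = 4; c_3 = 3.5; t_3 = 5.5; a_4 = 4; c_4 = 6; s_4 = 1.5; t_4 = 5; a_5 = 5; b_5 = 8.5; c_5 = 12.5; a_6 = 14.5; b_6 = 13; c_6 = 5.5; s_6 = 1.5; b_7 = 12; c_7 = 2.5; s_7 = 3.5; t_7 = 6; a_8 = 1; b_8 = 7.5; c_8 = 3; q_8 = 2.5; t_8 = 6.5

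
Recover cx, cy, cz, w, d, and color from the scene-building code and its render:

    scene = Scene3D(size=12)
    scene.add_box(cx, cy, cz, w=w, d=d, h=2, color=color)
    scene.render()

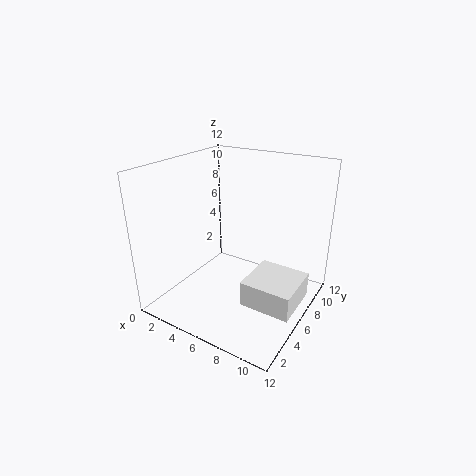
cx = 8
cy = 3
cz = 2
w = 4
d = 4
color = 'white'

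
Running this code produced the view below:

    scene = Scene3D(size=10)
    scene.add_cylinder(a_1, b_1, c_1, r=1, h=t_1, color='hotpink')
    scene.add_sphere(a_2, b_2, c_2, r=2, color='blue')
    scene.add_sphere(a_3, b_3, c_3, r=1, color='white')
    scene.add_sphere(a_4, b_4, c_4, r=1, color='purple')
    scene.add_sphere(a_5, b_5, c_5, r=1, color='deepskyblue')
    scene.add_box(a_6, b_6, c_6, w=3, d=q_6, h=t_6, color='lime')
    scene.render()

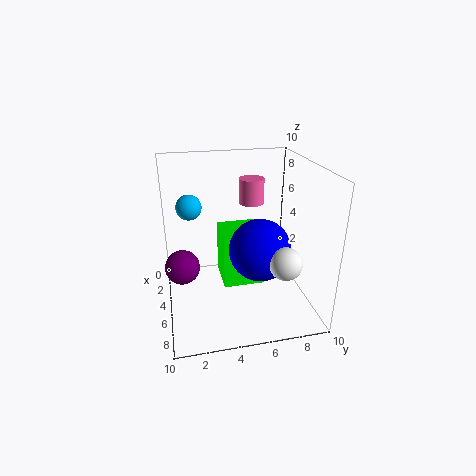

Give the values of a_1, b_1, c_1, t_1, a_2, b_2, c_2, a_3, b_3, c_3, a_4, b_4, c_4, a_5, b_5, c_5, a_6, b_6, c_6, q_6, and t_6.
a_1 = 1; b_1 = 7; c_1 = 6; t_1 = 2; a_2 = 7; b_2 = 6; c_2 = 5; a_3 = 9; b_3 = 7; c_3 = 5; a_4 = 8; b_4 = 1; c_4 = 5; a_5 = 1; b_5 = 2; c_5 = 6; a_6 = 2; b_6 = 4; c_6 = 1; q_6 = 3; t_6 = 4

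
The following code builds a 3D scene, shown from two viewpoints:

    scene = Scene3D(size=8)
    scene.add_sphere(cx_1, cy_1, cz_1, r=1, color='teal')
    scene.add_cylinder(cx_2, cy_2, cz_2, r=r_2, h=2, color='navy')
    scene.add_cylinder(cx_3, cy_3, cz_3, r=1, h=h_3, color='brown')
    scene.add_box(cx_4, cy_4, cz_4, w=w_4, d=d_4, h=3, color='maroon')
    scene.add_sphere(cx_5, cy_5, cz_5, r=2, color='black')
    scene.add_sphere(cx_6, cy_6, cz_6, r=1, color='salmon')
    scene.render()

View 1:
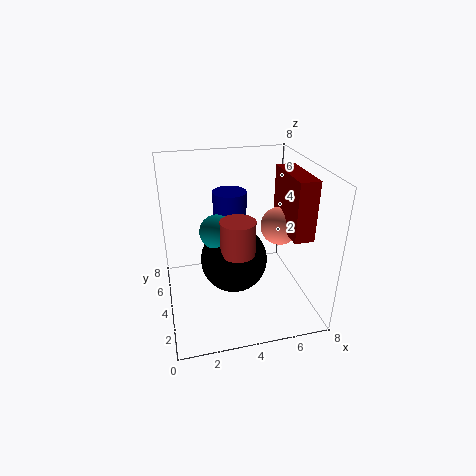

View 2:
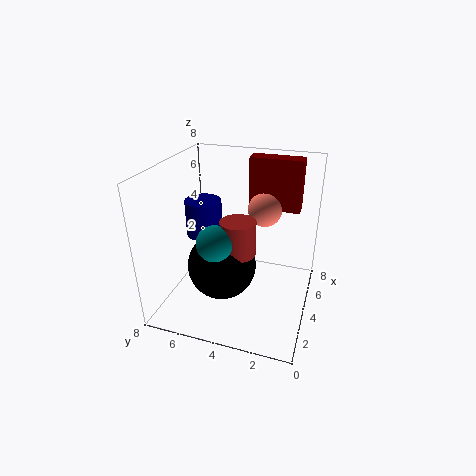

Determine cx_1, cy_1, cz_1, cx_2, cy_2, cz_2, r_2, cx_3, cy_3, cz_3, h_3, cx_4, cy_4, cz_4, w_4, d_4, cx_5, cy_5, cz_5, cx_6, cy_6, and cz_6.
cx_1 = 3; cy_1 = 5; cz_1 = 4; cx_2 = 4; cy_2 = 6; cz_2 = 4; r_2 = 1; cx_3 = 4; cy_3 = 4; cz_3 = 3; h_3 = 2; cx_4 = 6; cy_4 = 1; cz_4 = 5; w_4 = 1; d_4 = 3; cx_5 = 4; cy_5 = 5; cz_5 = 2; cx_6 = 6; cy_6 = 3; cz_6 = 5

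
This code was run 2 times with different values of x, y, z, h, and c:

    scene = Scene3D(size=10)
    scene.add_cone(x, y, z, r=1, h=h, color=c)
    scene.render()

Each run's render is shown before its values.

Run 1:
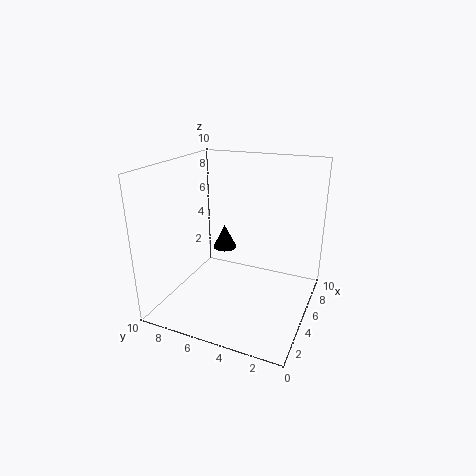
x = 9
y = 8
z = 2
h = 2
c = 'black'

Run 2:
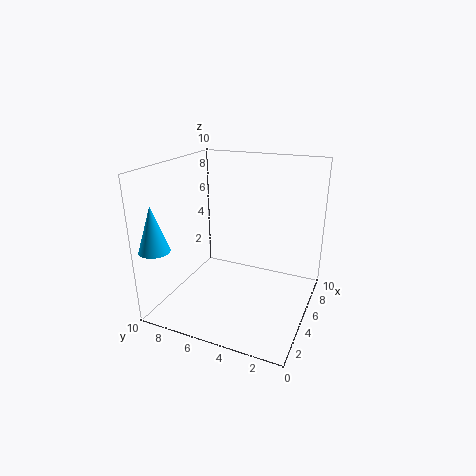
x = 1
y = 9
z = 5
h = 3
c = 'deepskyblue'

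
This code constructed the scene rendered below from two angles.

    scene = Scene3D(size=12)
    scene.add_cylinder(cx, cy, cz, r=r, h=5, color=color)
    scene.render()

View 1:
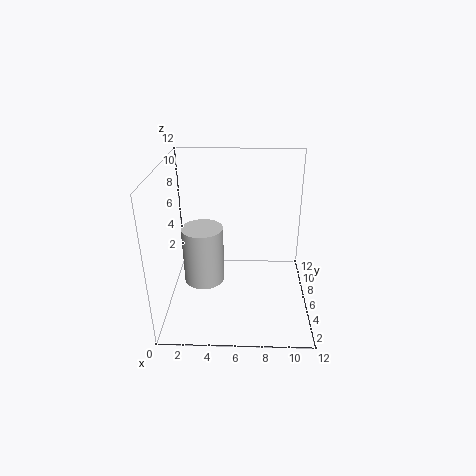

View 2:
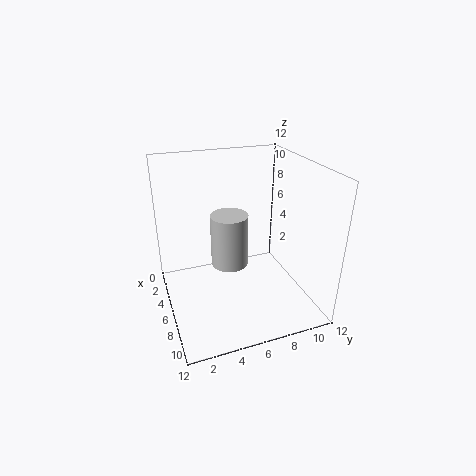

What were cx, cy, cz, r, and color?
cx = 3
cy = 6.25
cz = 1.75
r = 1.75
color = 'lightgray'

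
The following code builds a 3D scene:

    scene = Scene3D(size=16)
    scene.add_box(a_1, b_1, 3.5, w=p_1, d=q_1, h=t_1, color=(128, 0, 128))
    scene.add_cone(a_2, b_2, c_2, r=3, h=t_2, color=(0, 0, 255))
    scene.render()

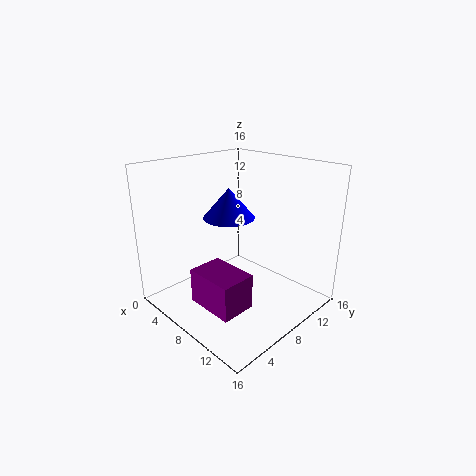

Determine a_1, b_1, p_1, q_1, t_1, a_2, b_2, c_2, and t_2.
a_1 = 8.5; b_1 = 1; p_1 = 5; q_1 = 3.5; t_1 = 3.5; a_2 = 5.5; b_2 = 9; c_2 = 9.5; t_2 = 3.5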